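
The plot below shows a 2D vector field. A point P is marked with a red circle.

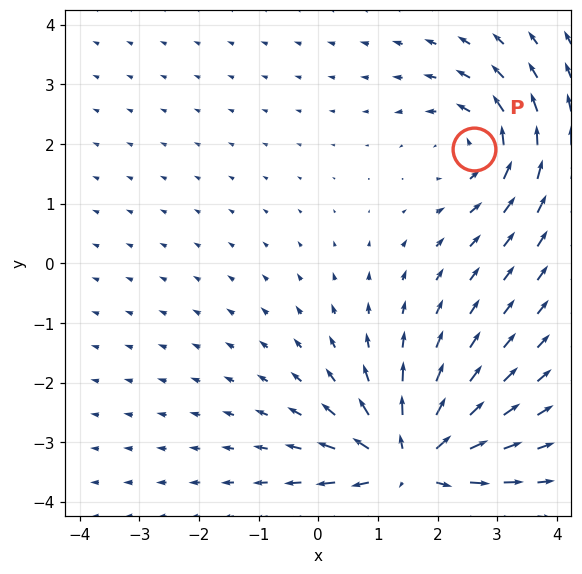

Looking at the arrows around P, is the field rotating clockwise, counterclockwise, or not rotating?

Near P at (2.6, 1.9) the arrows circulate counterclockwise. The curl (z-component) there is about +3; positive curl means counterclockwise rotation.

counterclockwise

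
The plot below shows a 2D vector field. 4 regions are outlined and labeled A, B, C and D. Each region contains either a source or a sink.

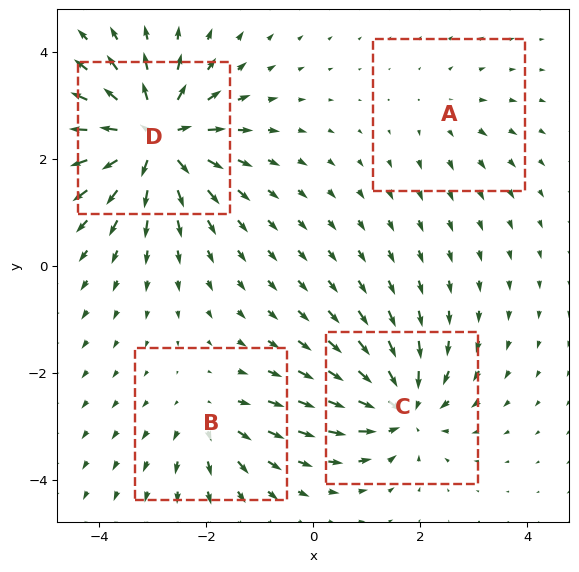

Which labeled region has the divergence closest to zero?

A

Divergence at each region's feature centre — A: about +2, B: about +4, C: about -6, D: about +9. Region A is closest to zero.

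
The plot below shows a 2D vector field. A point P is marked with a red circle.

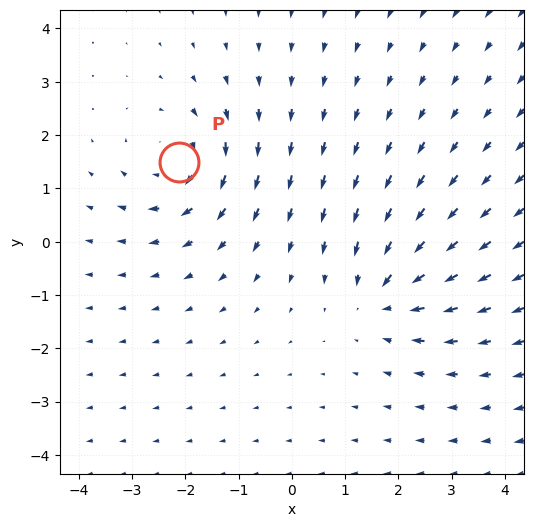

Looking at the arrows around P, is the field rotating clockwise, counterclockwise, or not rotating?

Near P at (-2.1, 1.5) the arrows circulate clockwise. The curl (z-component) there is about -3; negative curl means clockwise rotation.

clockwise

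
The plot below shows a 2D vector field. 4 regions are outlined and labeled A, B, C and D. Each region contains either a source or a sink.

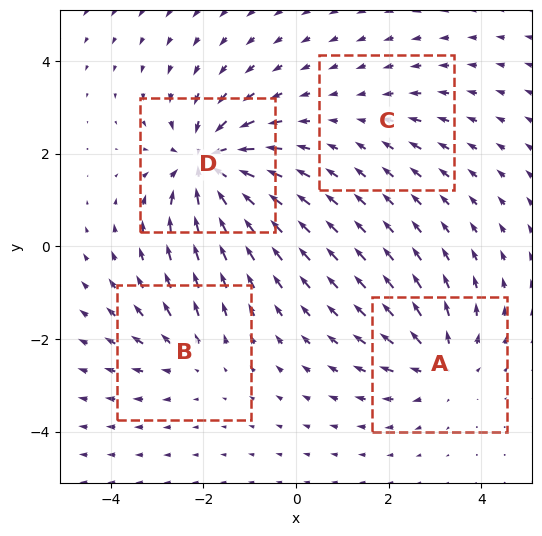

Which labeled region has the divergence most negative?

Divergence at each region's feature centre — A: about +5, B: about +3, C: about -2, D: about -8. Region D is most negative.

D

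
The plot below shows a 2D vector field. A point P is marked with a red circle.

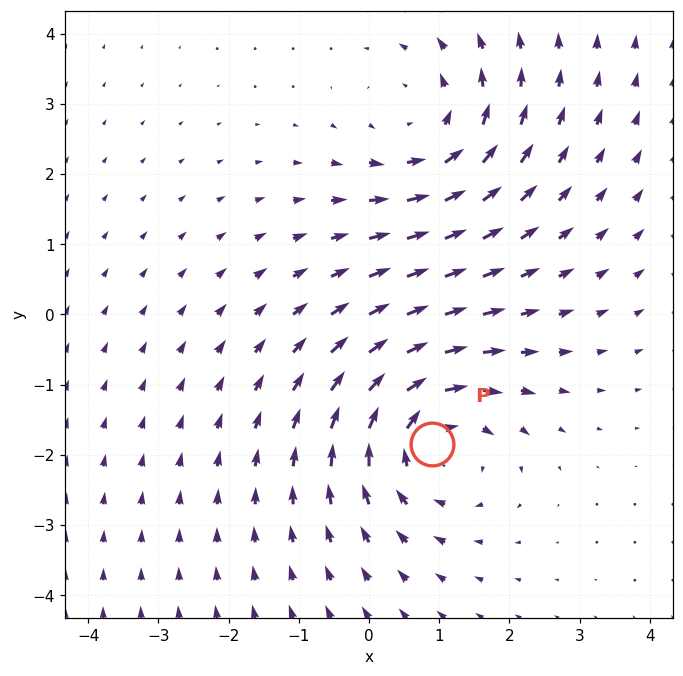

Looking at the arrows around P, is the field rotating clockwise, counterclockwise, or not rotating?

Near P at (0.9, -1.8) the arrows circulate clockwise. The curl (z-component) there is about -5; negative curl means clockwise rotation.

clockwise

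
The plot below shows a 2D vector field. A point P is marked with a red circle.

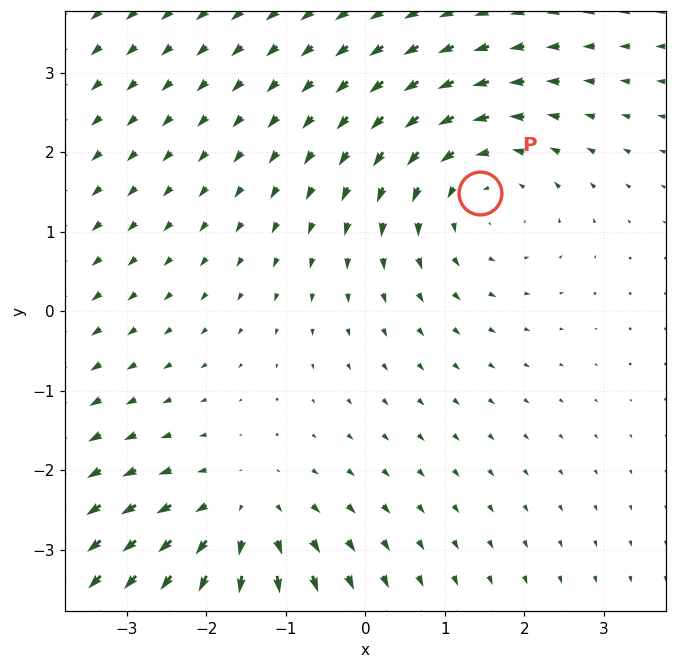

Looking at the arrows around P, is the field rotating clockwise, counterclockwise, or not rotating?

counterclockwise

Near P at (1.4, 1.5) the arrows circulate counterclockwise. The curl (z-component) there is about +2; positive curl means counterclockwise rotation.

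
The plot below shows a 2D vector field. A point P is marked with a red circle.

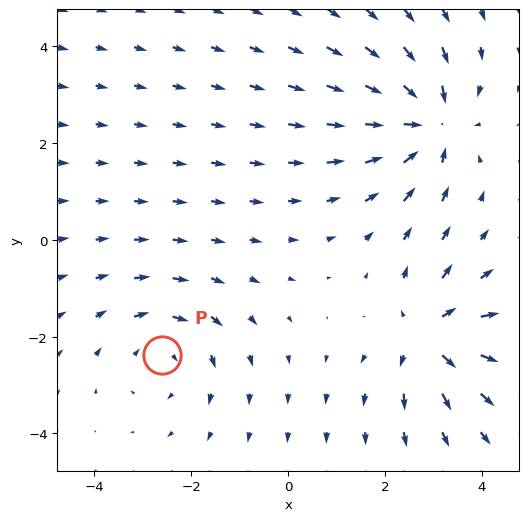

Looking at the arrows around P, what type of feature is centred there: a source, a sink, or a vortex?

At P (-2.6, -2.4) the arrows circulate clockwise. Divergence ≈0, curl about -3 — near-zero divergence with nonzero curl is a vortex.

vortex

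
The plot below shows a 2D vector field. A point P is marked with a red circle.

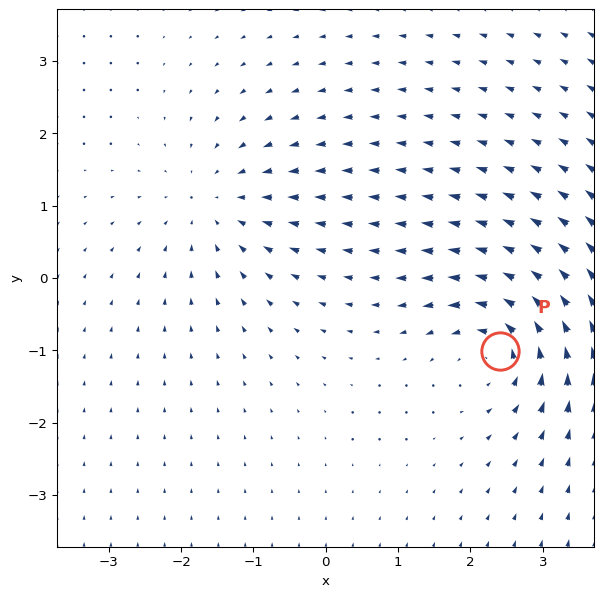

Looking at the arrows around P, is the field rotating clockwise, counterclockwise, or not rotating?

Near P at (2.4, -1.0) the arrows circulate counterclockwise. The curl (z-component) there is about +6; positive curl means counterclockwise rotation.

counterclockwise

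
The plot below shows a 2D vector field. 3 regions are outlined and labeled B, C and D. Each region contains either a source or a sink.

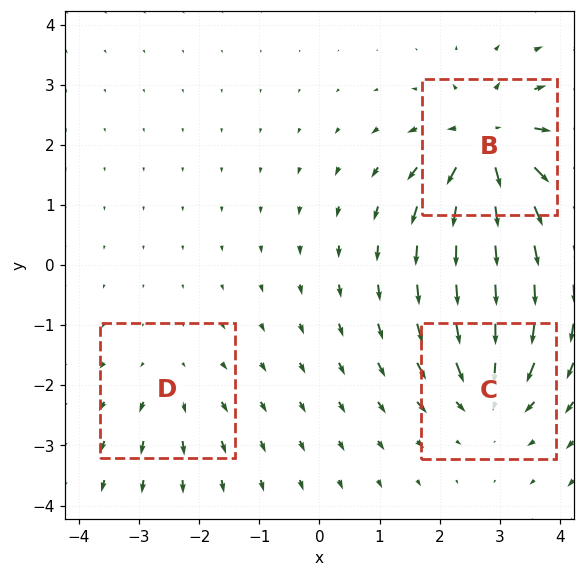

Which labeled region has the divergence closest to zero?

D

Divergence at each region's feature centre — B: about +6, C: about -4, D: about +2. Region D is closest to zero.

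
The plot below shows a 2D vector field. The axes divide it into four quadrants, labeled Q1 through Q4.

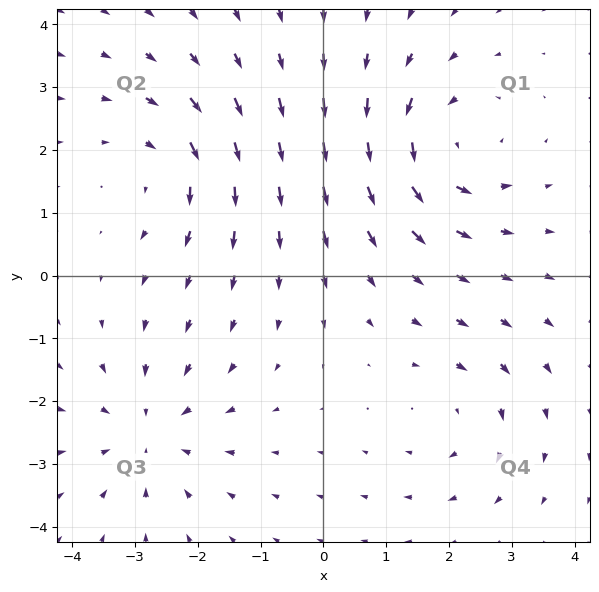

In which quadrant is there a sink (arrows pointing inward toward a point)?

Q3

The sink sits at approximately (-2.8, -2.5), which lies in quadrant Q3. The divergence there is about -3, negative as expected for a sink.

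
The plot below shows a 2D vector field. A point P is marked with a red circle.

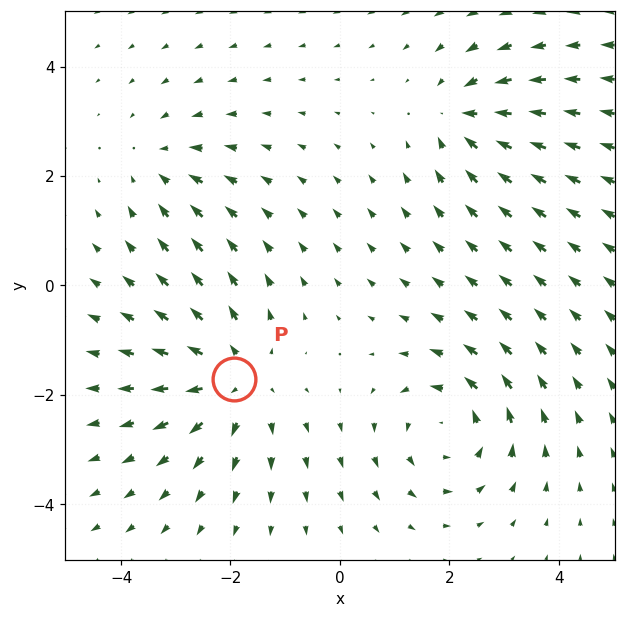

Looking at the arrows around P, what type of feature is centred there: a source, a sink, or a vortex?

At P (-1.9, -1.7) the arrows spread outward. Divergence about +4, curl ≈0 — positive divergence with near-zero curl is a source.

source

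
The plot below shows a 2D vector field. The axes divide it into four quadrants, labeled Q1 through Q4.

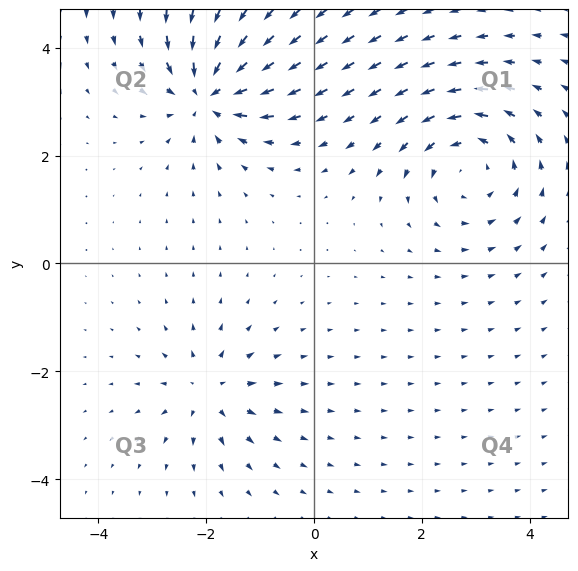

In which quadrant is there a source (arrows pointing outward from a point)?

The source sits at approximately (-2.0, -2.4), which lies in quadrant Q3. The divergence there is about +5, positive as expected for a source.

Q3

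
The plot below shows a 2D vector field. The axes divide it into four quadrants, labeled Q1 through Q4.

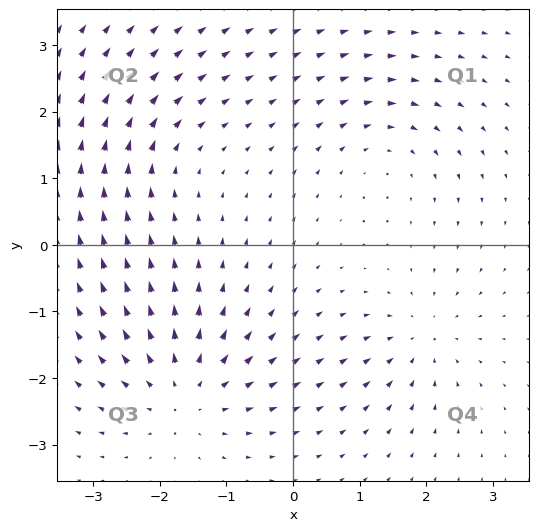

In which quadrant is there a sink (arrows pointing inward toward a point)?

Q4

The sink sits at approximately (1.9, -1.4), which lies in quadrant Q4. The divergence there is about -4, negative as expected for a sink.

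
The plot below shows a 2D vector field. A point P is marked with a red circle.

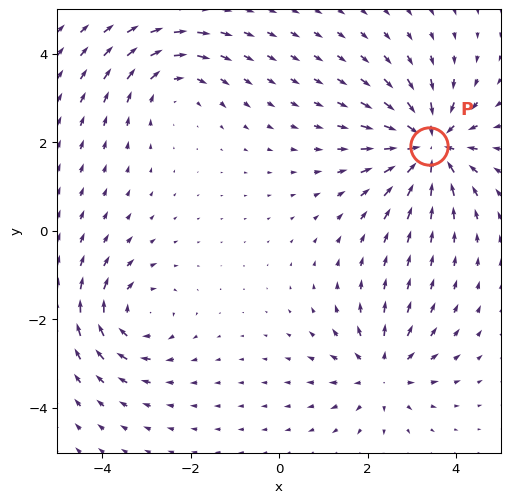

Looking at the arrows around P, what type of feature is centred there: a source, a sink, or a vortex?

sink

At P (3.4, 1.9) the arrows converge inward. Divergence about -6, curl ≈0 — negative divergence with near-zero curl is a sink.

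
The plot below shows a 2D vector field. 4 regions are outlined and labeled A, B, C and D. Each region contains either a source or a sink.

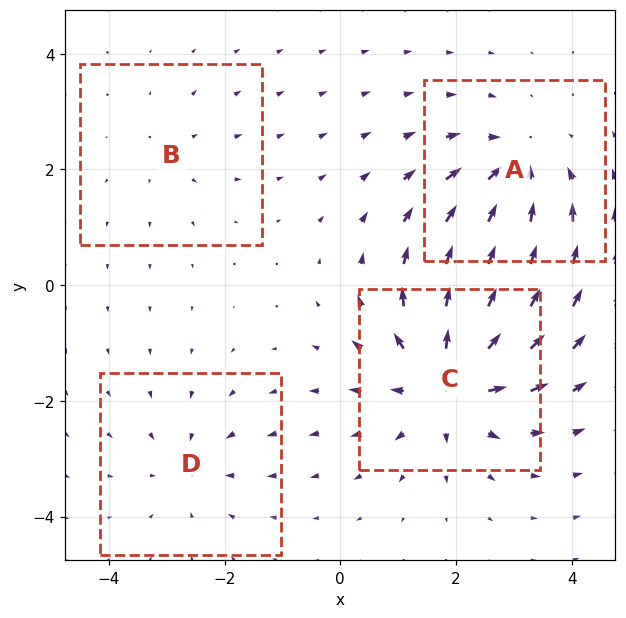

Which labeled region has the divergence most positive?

Divergence at each region's feature centre — A: about -5, B: about +2, C: about +7, D: about -3. Region C is most positive.

C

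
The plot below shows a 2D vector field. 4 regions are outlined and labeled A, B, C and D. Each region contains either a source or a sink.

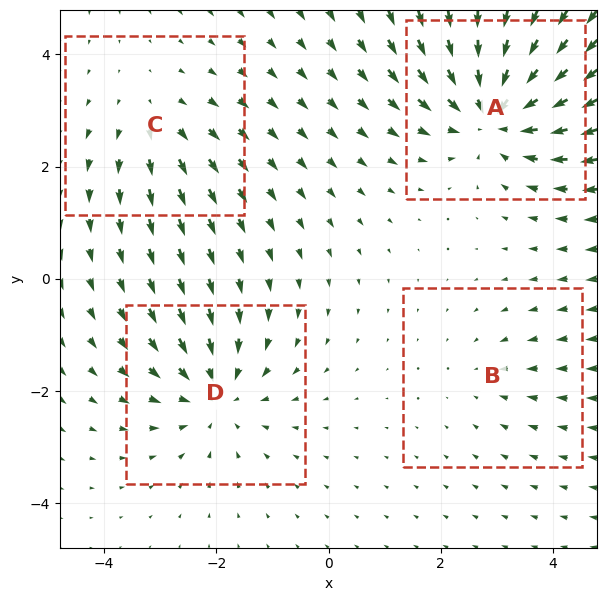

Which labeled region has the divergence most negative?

Divergence at each region's feature centre — A: about -7, B: about -2, C: about +3, D: about -4. Region A is most negative.

A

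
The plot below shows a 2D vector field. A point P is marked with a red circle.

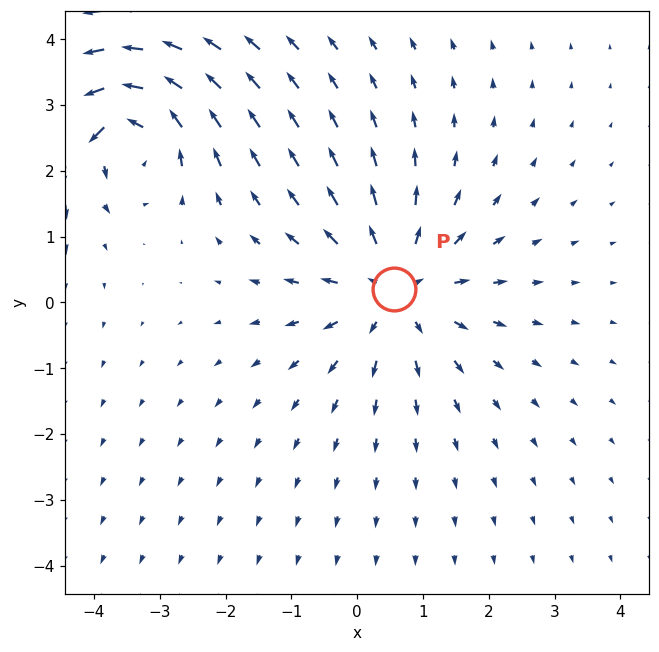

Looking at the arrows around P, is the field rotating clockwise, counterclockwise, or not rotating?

not rotating

Near P at (0.6, 0.2) the arrows show no circulation. The curl there is ≈0.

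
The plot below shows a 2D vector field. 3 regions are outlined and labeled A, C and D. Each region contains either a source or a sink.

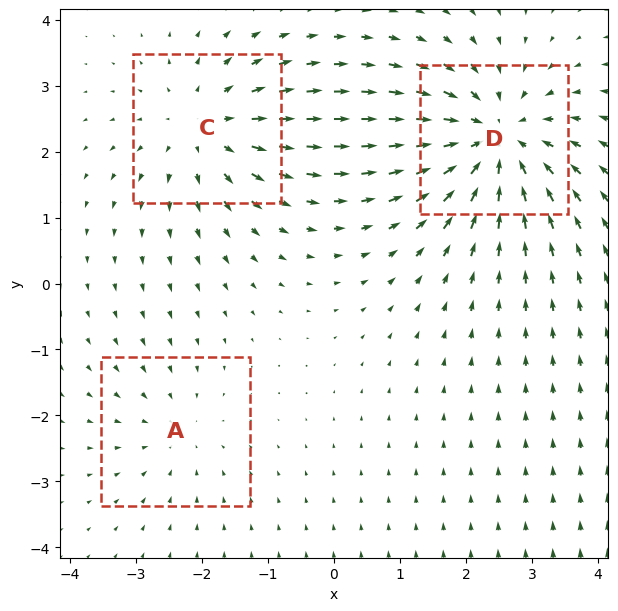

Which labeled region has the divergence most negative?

D

Divergence at each region's feature centre — A: about -2, C: about +3, D: about -5. Region D is most negative.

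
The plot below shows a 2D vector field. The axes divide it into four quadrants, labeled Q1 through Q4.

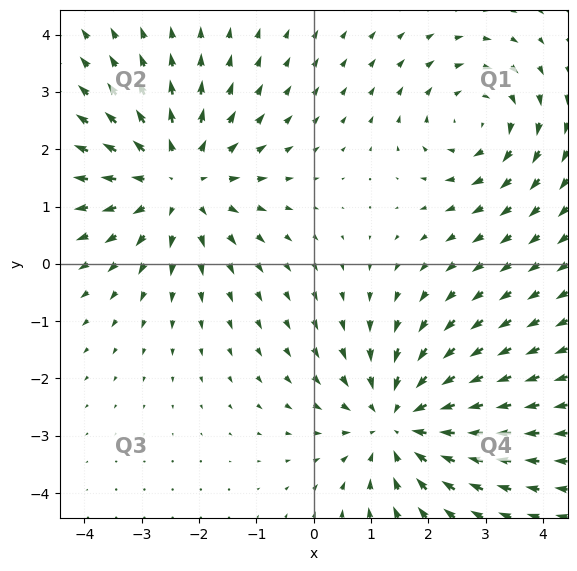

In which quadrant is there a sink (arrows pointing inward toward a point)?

The sink sits at approximately (1.5, -2.8), which lies in quadrant Q4. The divergence there is about -4, negative as expected for a sink.

Q4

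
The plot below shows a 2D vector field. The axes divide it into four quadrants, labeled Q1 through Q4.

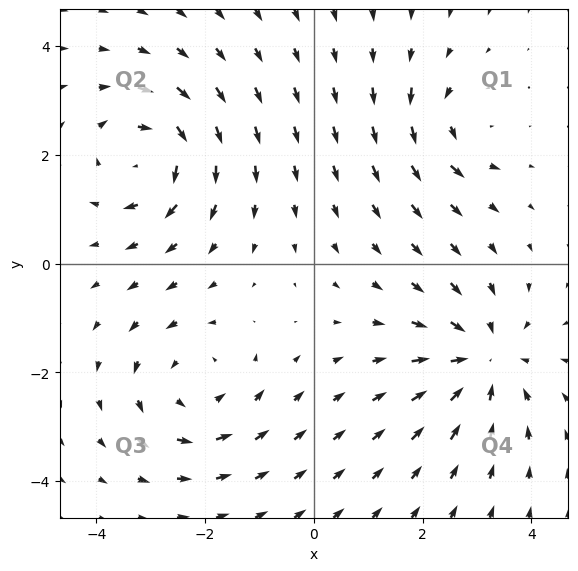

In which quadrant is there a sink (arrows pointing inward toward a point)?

The sink sits at approximately (3.1, -1.8), which lies in quadrant Q4. The divergence there is about -4, negative as expected for a sink.

Q4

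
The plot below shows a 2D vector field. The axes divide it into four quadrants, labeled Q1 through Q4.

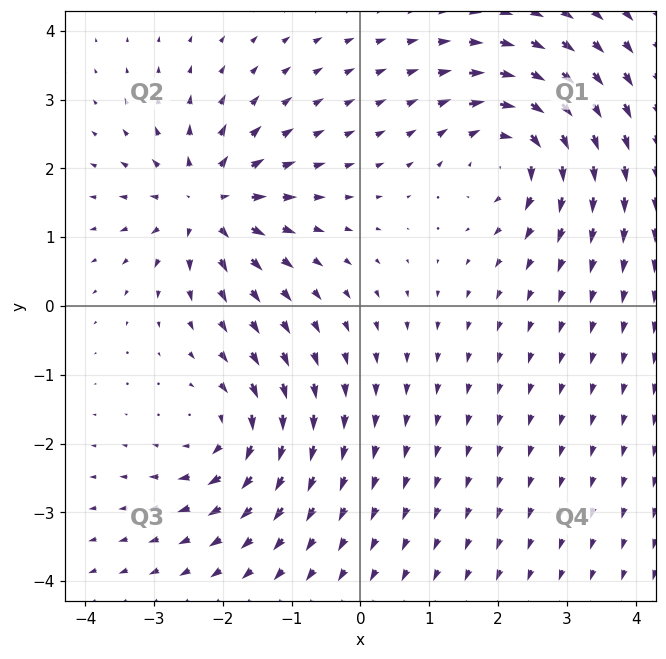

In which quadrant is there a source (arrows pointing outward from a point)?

The source sits at approximately (-2.2, 1.5), which lies in quadrant Q2. The divergence there is about +6, positive as expected for a source.

Q2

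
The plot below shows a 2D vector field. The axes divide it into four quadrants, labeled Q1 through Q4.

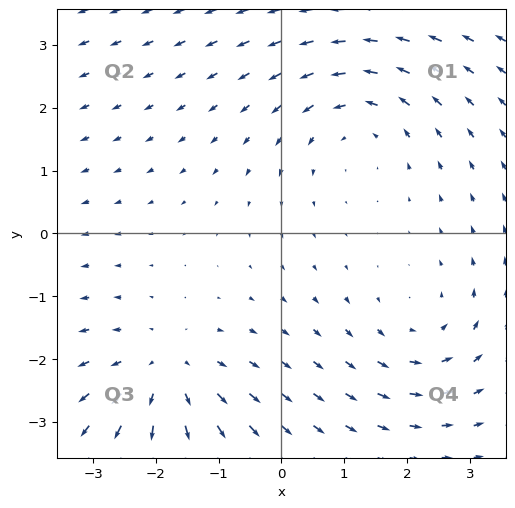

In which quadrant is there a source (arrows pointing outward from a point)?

Q3

The source sits at approximately (-1.8, -2.2), which lies in quadrant Q3. The divergence there is about +4, positive as expected for a source.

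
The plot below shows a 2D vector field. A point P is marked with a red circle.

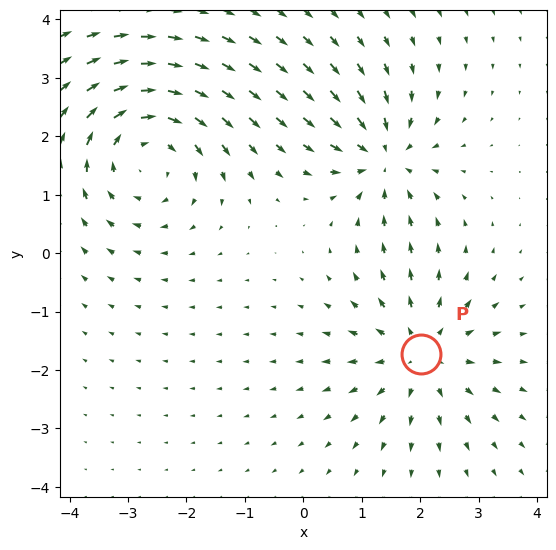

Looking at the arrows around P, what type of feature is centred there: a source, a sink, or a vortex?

At P (2.0, -1.7) the arrows spread outward. Divergence about +4, curl ≈0 — positive divergence with near-zero curl is a source.

source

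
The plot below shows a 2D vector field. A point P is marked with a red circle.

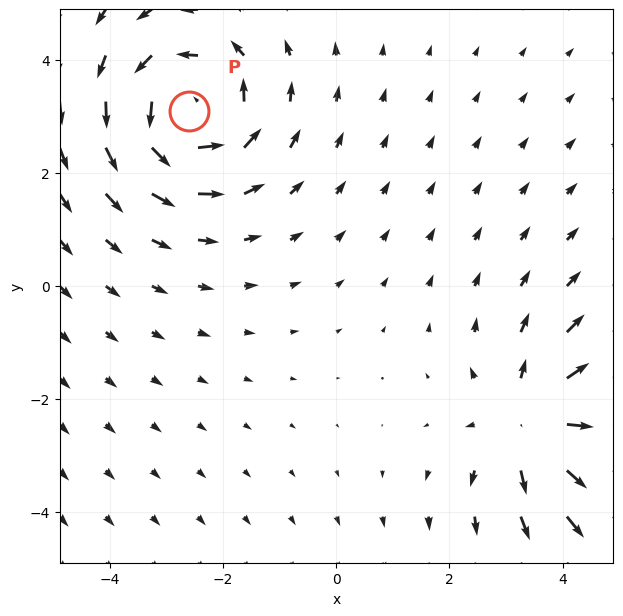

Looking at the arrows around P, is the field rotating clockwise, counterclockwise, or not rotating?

counterclockwise

Near P at (-2.6, 3.1) the arrows circulate counterclockwise. The curl (z-component) there is about +4; positive curl means counterclockwise rotation.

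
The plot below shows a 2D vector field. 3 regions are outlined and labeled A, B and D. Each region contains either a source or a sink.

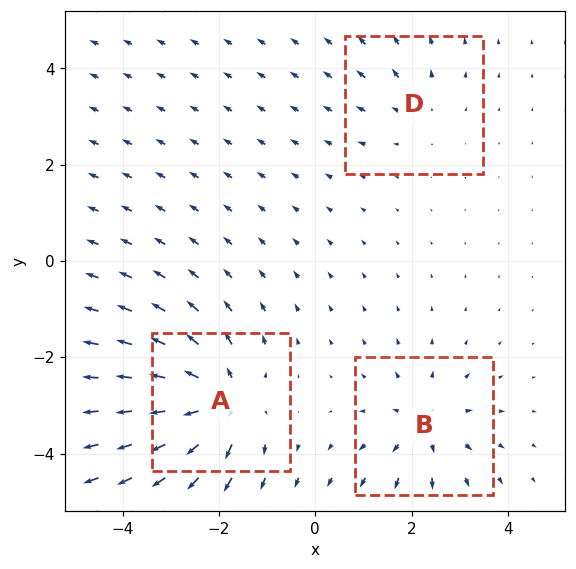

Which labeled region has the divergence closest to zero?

D

Divergence at each region's feature centre — A: about +5, B: about +3, D: about +2. Region D is closest to zero.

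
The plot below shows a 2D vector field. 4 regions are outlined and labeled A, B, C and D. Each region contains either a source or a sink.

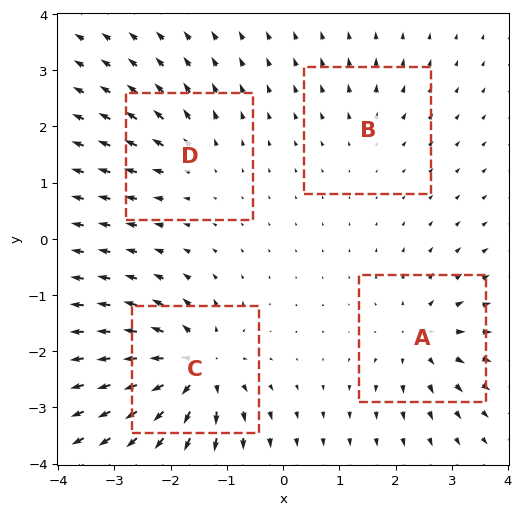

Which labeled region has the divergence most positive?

C

Divergence at each region's feature centre — A: about +6, B: about +3, C: about +9, D: about +4. Region C is most positive.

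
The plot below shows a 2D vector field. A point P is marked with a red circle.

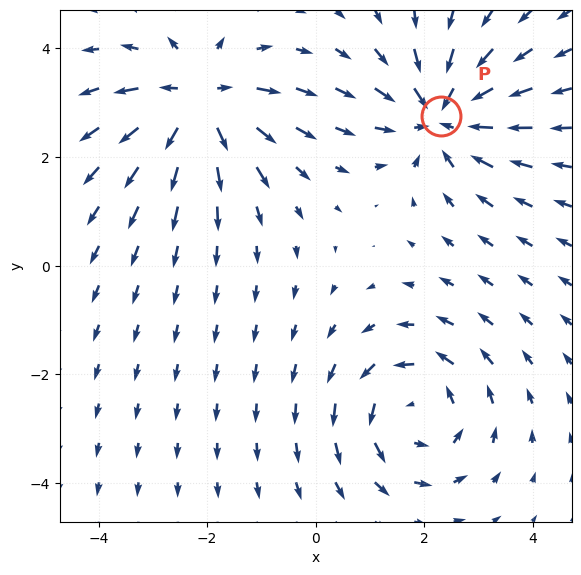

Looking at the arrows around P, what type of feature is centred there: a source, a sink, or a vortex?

sink

At P (2.3, 2.8) the arrows converge inward. Divergence about -4, curl ≈0 — negative divergence with near-zero curl is a sink.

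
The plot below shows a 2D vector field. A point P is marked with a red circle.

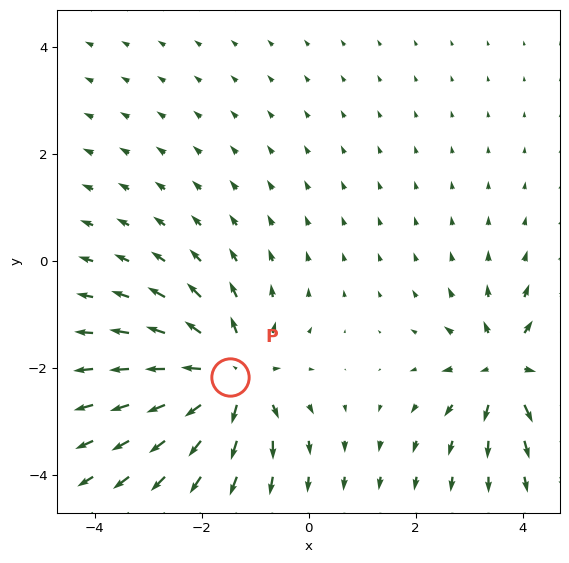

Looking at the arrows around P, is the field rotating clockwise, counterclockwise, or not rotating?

Near P at (-1.5, -2.2) the arrows show no circulation. The curl there is ≈0.

not rotating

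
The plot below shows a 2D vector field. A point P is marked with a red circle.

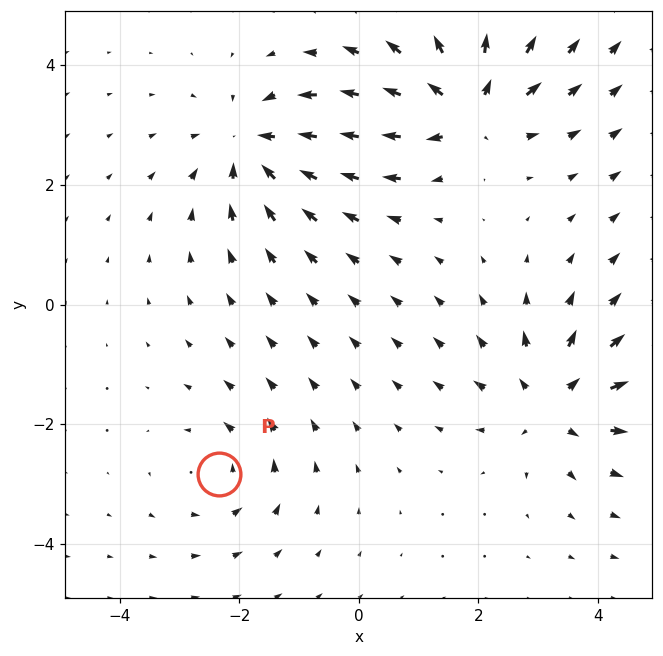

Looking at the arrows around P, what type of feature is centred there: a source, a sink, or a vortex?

At P (-2.3, -2.8) the arrows circulate counterclockwise. Divergence ≈0, curl about +3 — near-zero divergence with nonzero curl is a vortex.

vortex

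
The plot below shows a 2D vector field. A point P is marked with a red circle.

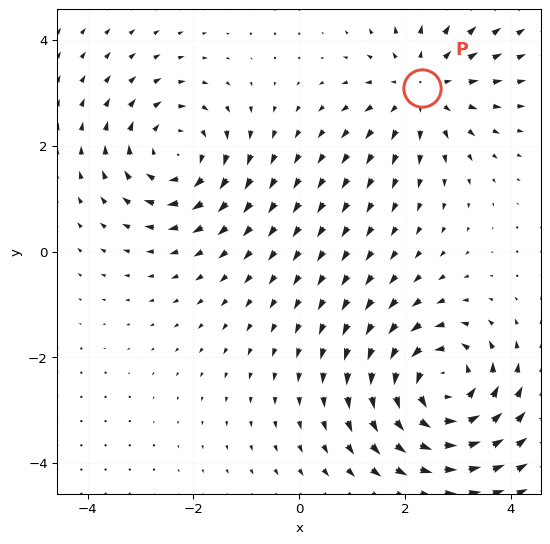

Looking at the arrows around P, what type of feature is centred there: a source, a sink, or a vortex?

At P (2.3, 3.1) the arrows spread outward. Divergence about +3, curl ≈0 — positive divergence with near-zero curl is a source.

source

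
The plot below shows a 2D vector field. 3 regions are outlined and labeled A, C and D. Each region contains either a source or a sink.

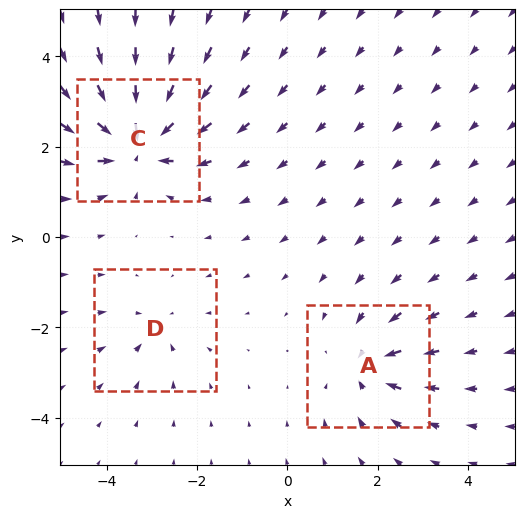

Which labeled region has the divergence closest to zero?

D

Divergence at each region's feature centre — A: about -4, C: about -6, D: about -2. Region D is closest to zero.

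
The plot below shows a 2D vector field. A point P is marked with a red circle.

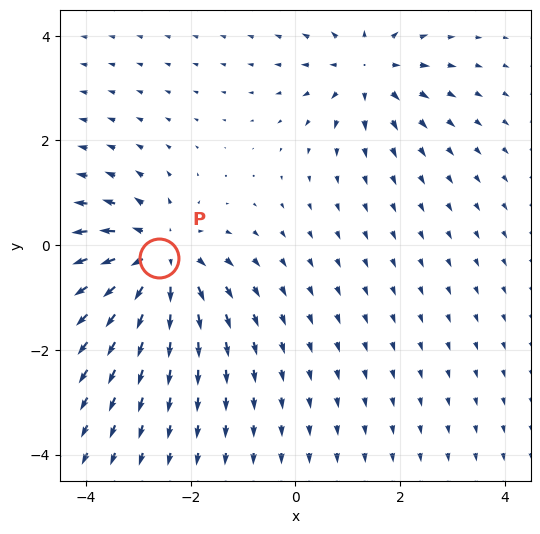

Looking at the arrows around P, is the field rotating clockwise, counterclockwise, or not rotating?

not rotating

Near P at (-2.6, -0.2) the arrows show no circulation. The curl there is ≈0.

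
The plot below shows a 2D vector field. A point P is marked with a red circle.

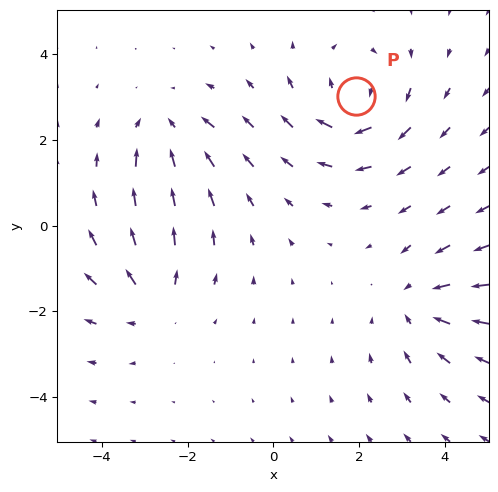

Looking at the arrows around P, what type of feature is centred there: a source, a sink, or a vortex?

At P (1.9, 3.0) the arrows circulate clockwise. Divergence ≈0, curl about -4 — near-zero divergence with nonzero curl is a vortex.

vortex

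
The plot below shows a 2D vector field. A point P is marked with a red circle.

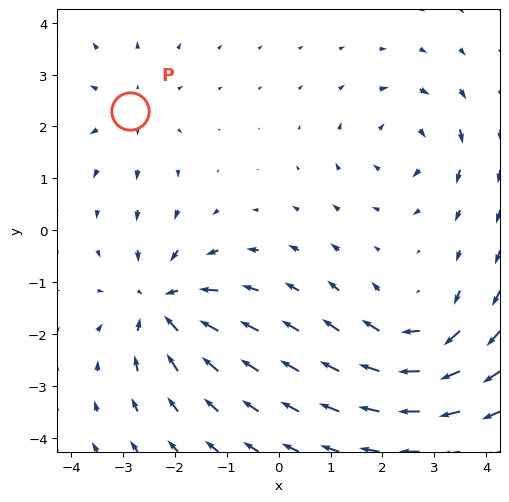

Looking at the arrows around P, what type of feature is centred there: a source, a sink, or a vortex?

source

At P (-2.9, 2.3) the arrows spread outward. Divergence about +2, curl ≈0 — positive divergence with near-zero curl is a source.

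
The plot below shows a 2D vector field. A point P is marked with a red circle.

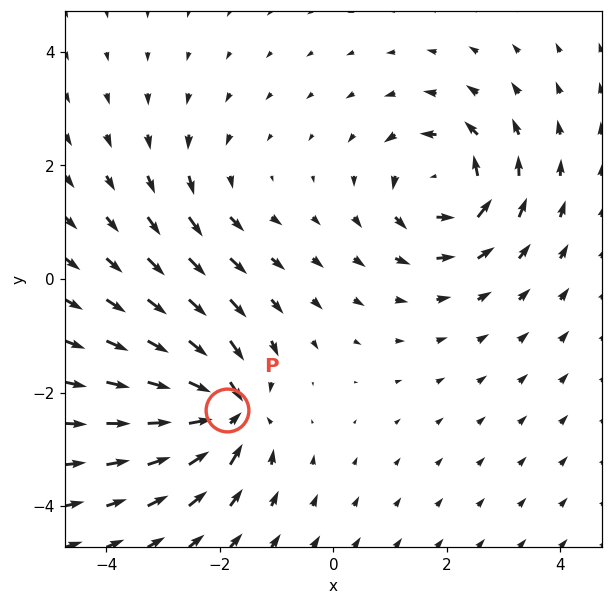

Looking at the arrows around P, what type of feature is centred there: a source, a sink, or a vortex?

At P (-1.9, -2.3) the arrows converge inward. Divergence about -7, curl ≈0 — negative divergence with near-zero curl is a sink.

sink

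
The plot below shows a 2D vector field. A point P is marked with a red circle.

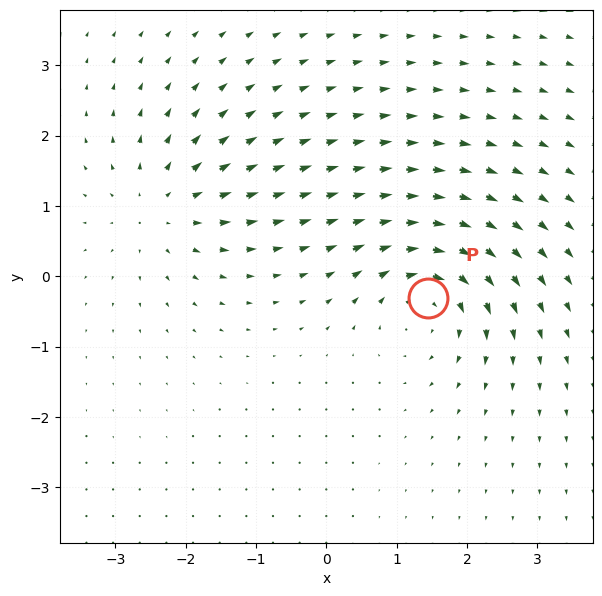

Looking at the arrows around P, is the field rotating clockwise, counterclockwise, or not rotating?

clockwise

Near P at (1.4, -0.3) the arrows circulate clockwise. The curl (z-component) there is about -6; negative curl means clockwise rotation.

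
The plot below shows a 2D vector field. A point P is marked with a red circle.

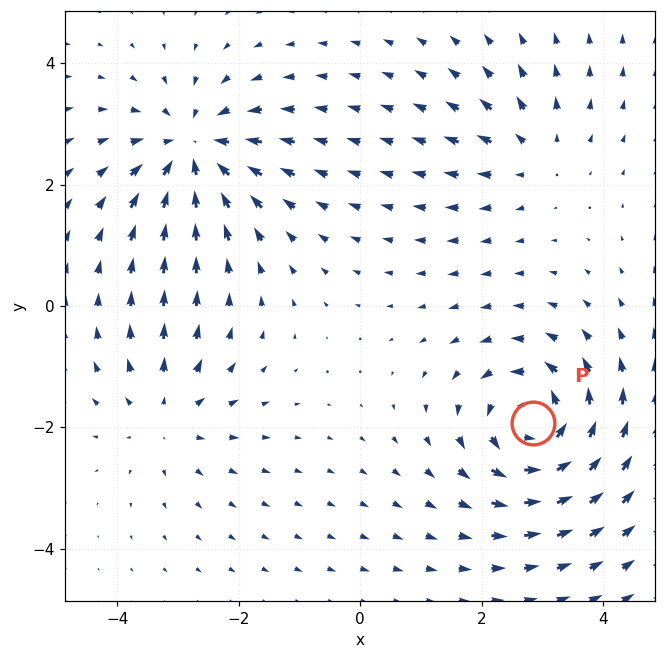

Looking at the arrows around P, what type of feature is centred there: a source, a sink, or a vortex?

At P (2.8, -1.9) the arrows circulate counterclockwise. Divergence ≈0, curl about +6 — near-zero divergence with nonzero curl is a vortex.

vortex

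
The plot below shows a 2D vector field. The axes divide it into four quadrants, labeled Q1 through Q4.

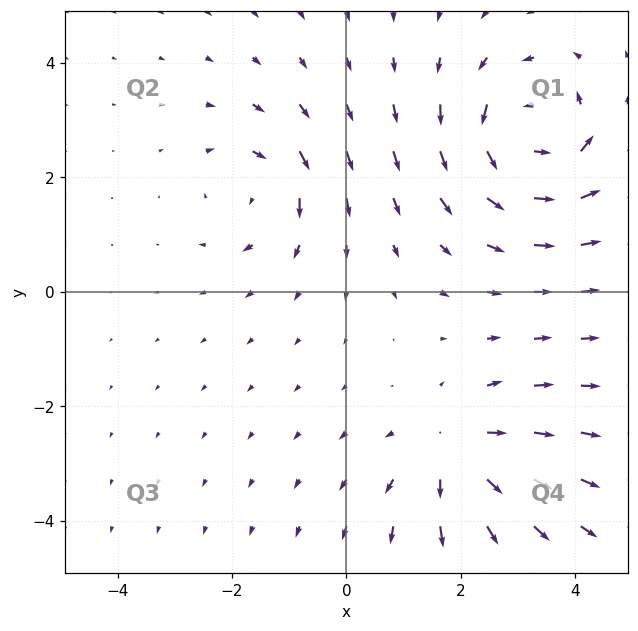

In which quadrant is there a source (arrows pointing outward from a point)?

Q4

The source sits at approximately (1.9, -2.8), which lies in quadrant Q4. The divergence there is about +4, positive as expected for a source.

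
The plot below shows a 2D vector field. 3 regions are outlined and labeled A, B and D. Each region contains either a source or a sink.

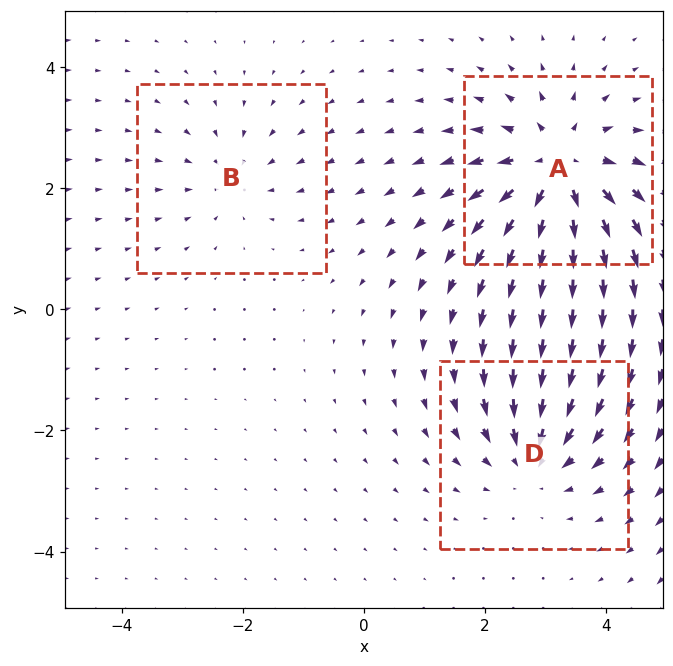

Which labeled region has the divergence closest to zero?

Divergence at each region's feature centre — A: about +5, B: about -2, D: about -3. Region B is closest to zero.

B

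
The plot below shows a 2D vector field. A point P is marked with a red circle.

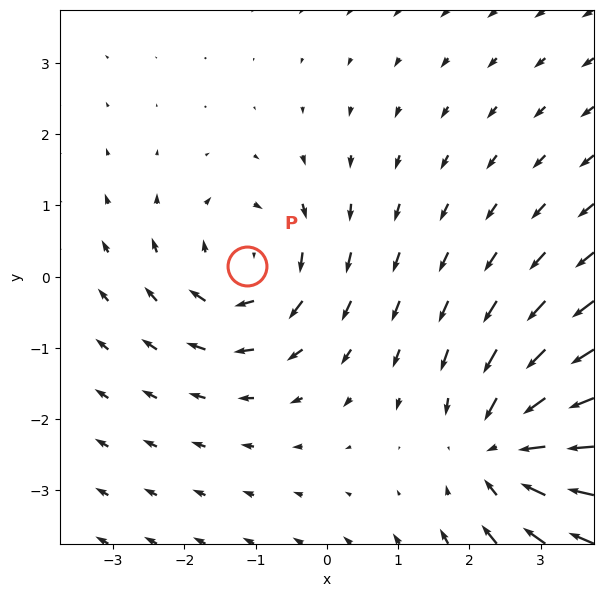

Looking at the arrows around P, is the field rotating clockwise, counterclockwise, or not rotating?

Near P at (-1.1, 0.2) the arrows circulate clockwise. The curl (z-component) there is about -3; negative curl means clockwise rotation.

clockwise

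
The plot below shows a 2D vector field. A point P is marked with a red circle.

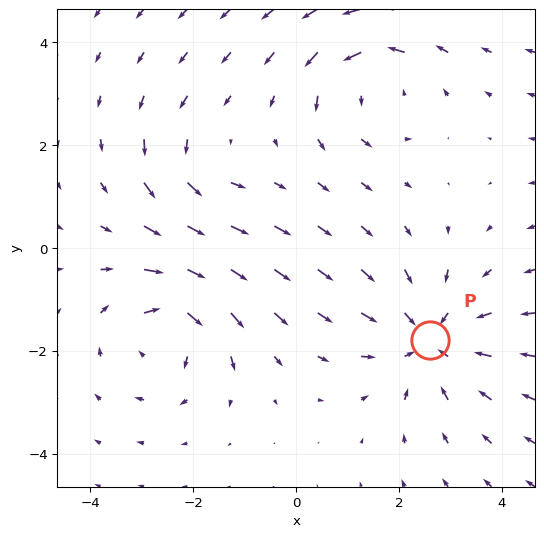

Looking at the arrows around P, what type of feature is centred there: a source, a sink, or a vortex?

At P (2.6, -1.8) the arrows converge inward. Divergence about -4, curl ≈0 — negative divergence with near-zero curl is a sink.

sink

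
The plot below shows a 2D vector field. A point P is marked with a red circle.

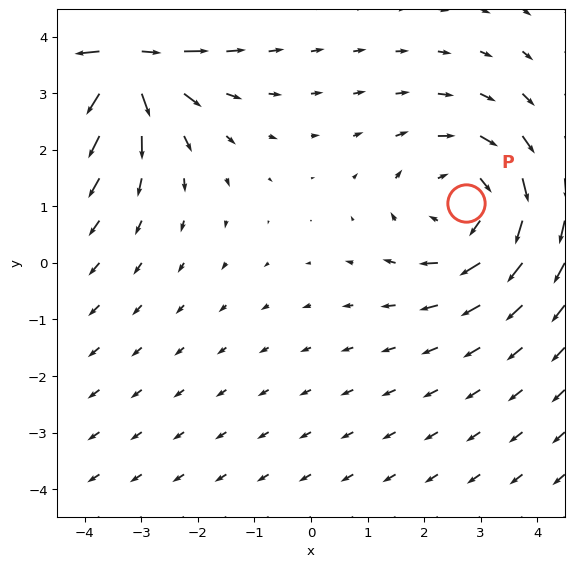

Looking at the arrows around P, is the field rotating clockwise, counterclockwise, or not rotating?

clockwise

Near P at (2.7, 1.1) the arrows circulate clockwise. The curl (z-component) there is about -3; negative curl means clockwise rotation.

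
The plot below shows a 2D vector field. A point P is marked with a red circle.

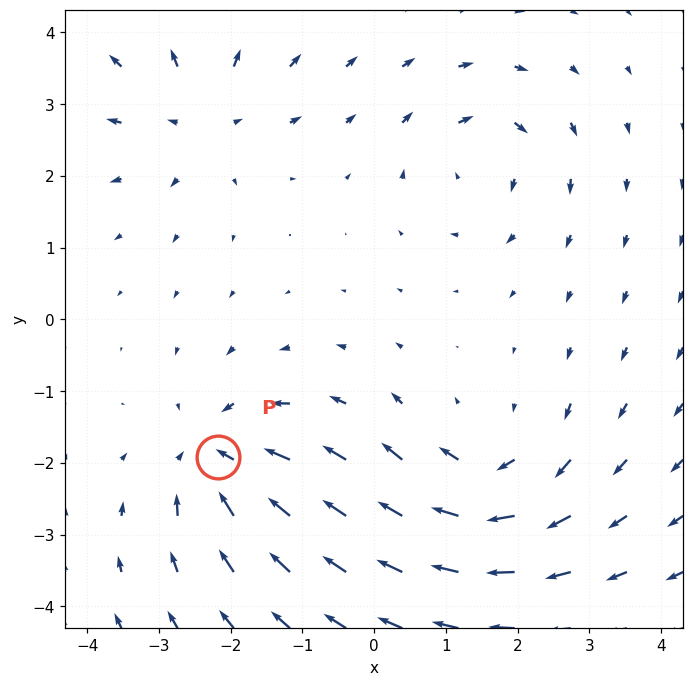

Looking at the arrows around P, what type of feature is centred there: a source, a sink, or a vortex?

sink

At P (-2.2, -1.9) the arrows converge inward. Divergence about -4, curl ≈0 — negative divergence with near-zero curl is a sink.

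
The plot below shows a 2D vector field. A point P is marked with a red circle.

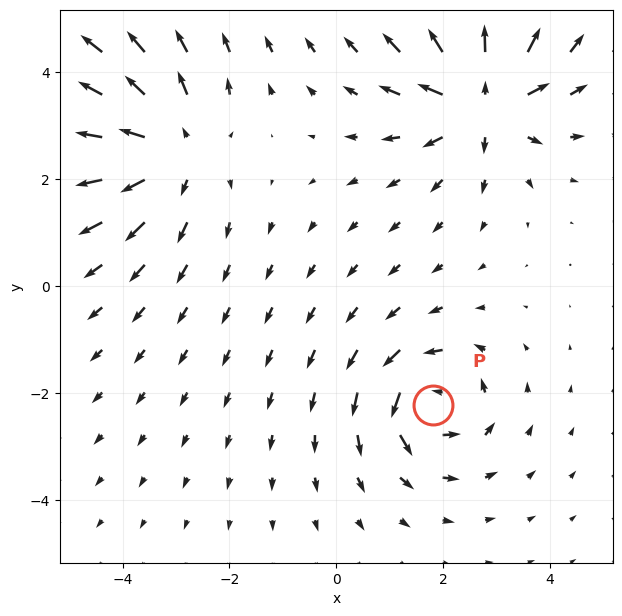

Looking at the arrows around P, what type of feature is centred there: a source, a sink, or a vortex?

At P (1.8, -2.2) the arrows circulate counterclockwise. Divergence ≈0, curl about +6 — near-zero divergence with nonzero curl is a vortex.

vortex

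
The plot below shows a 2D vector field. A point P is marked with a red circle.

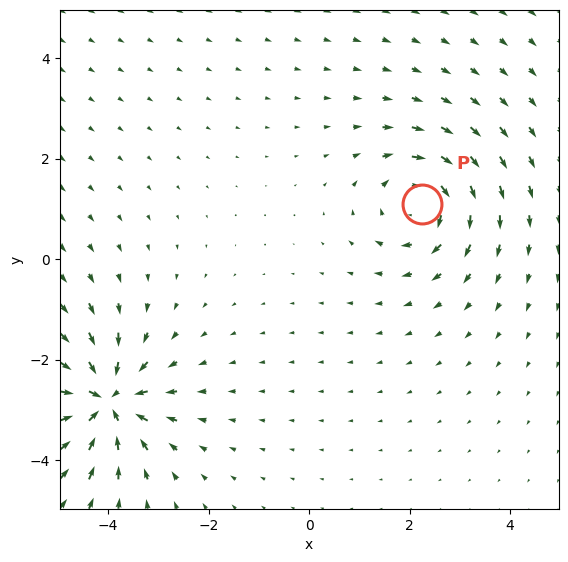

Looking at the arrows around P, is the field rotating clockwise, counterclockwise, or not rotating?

clockwise

Near P at (2.2, 1.1) the arrows circulate clockwise. The curl (z-component) there is about -4; negative curl means clockwise rotation.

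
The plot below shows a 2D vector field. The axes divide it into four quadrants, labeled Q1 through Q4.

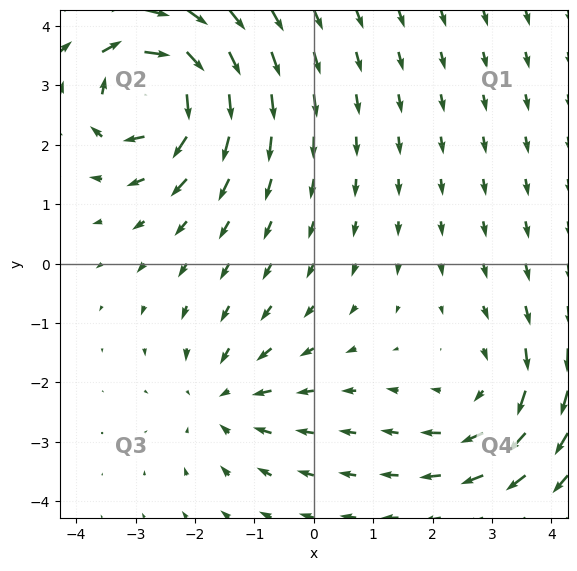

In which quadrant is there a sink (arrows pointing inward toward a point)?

Q3

The sink sits at approximately (-1.5, -2.3), which lies in quadrant Q3. The divergence there is about -3, negative as expected for a sink.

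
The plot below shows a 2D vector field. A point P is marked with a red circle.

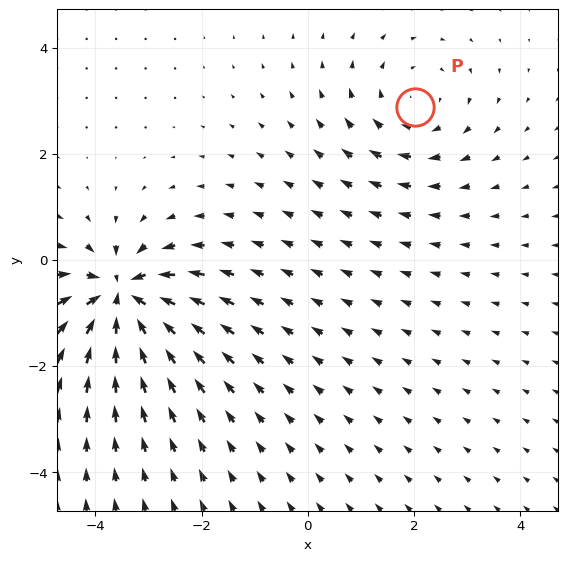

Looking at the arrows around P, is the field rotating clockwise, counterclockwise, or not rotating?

clockwise

Near P at (2.0, 2.9) the arrows circulate clockwise. The curl (z-component) there is about -3; negative curl means clockwise rotation.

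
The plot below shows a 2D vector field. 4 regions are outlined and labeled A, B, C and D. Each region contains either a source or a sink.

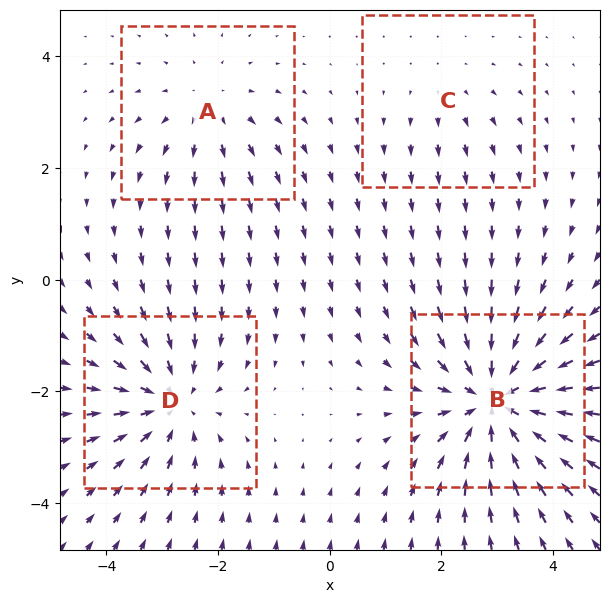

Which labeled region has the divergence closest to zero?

Divergence at each region's feature centre — A: about +3, B: about -6, C: about +2, D: about -4. Region C is closest to zero.

C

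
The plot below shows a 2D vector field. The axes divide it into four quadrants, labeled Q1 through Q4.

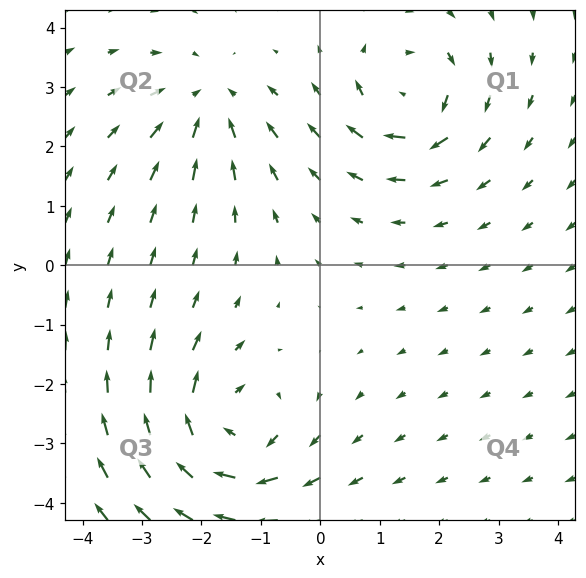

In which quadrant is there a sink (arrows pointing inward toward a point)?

Q2

The sink sits at approximately (-1.9, 2.7), which lies in quadrant Q2. The divergence there is about -3, negative as expected for a sink.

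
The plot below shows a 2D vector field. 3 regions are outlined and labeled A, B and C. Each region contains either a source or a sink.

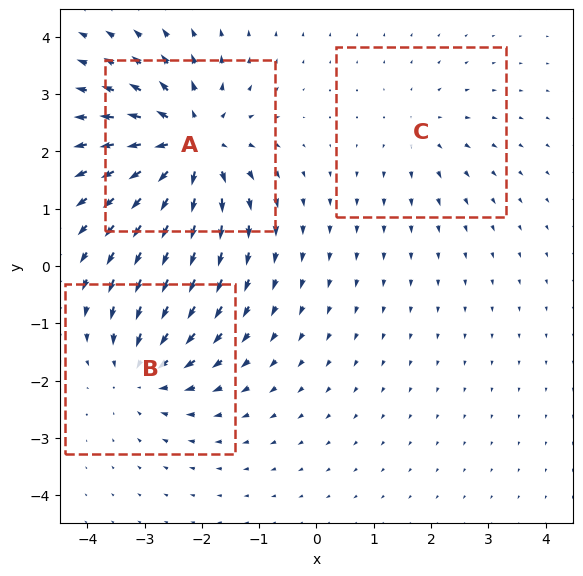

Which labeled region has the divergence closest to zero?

Divergence at each region's feature centre — A: about +6, B: about -4, C: about +2. Region C is closest to zero.

C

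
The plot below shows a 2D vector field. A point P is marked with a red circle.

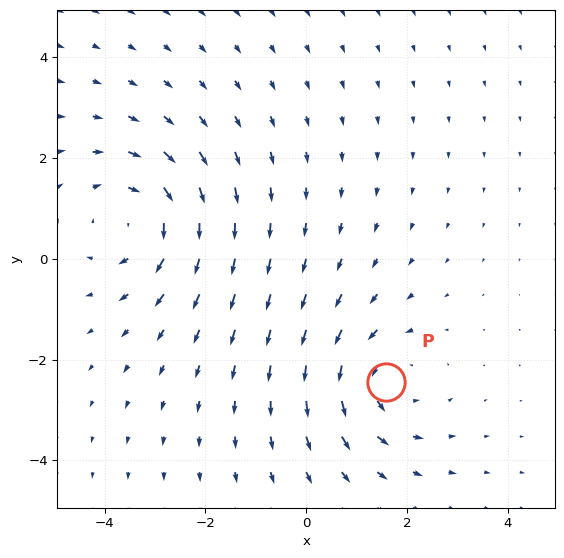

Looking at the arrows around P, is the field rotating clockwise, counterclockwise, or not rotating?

counterclockwise

Near P at (1.6, -2.5) the arrows circulate counterclockwise. The curl (z-component) there is about +4; positive curl means counterclockwise rotation.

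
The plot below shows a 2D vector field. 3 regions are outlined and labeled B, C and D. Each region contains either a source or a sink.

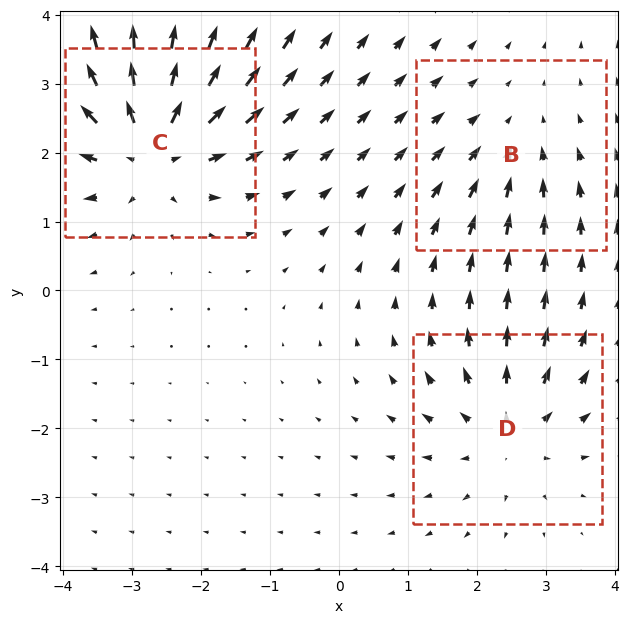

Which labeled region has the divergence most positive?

C

Divergence at each region's feature centre — B: about -2, C: about +5, D: about +3. Region C is most positive.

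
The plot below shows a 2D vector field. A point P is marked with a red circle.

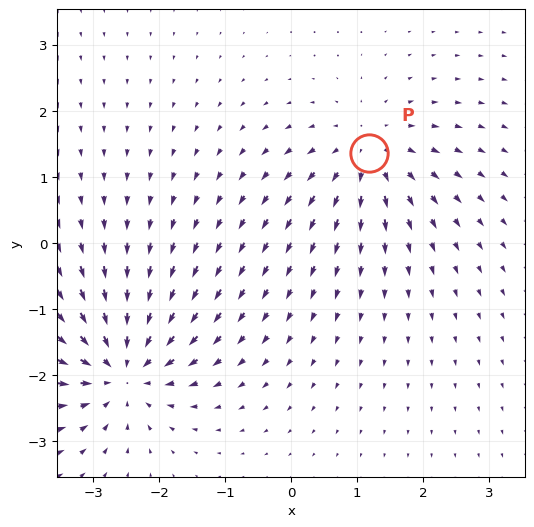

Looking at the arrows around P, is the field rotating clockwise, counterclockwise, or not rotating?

Near P at (1.2, 1.4) the arrows show no circulation. The curl there is ≈0.

not rotating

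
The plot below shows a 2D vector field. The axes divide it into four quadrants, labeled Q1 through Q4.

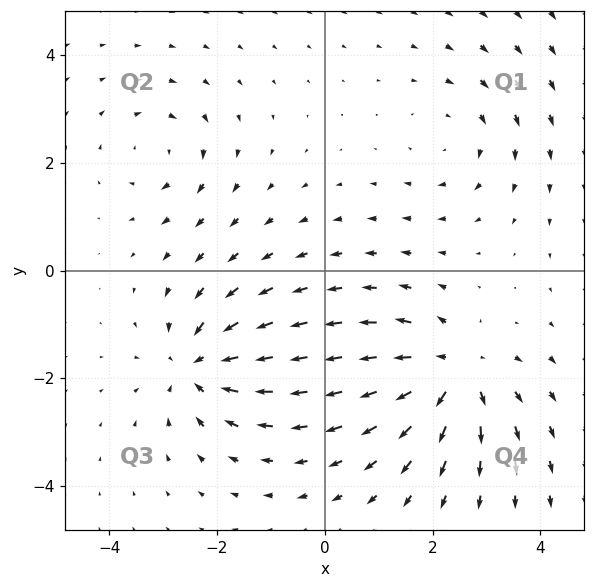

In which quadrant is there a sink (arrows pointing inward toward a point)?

Q3

The sink sits at approximately (-2.3, -1.8), which lies in quadrant Q3. The divergence there is about -5, negative as expected for a sink.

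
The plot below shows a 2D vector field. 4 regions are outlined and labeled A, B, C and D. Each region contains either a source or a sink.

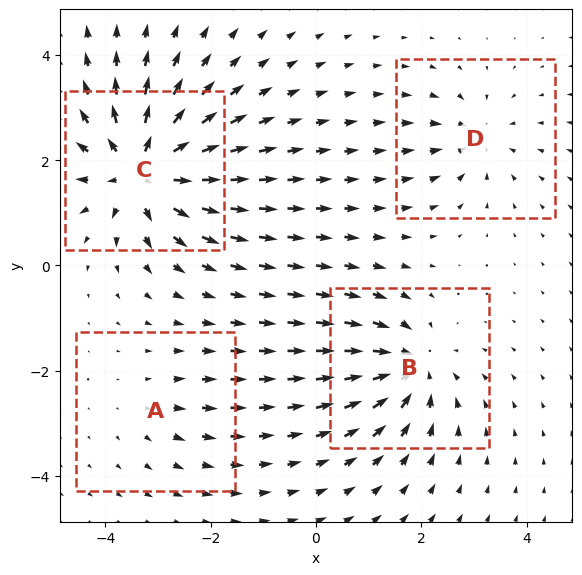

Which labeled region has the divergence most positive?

C

Divergence at each region's feature centre — A: about +2, B: about -6, C: about +8, D: about -4. Region C is most positive.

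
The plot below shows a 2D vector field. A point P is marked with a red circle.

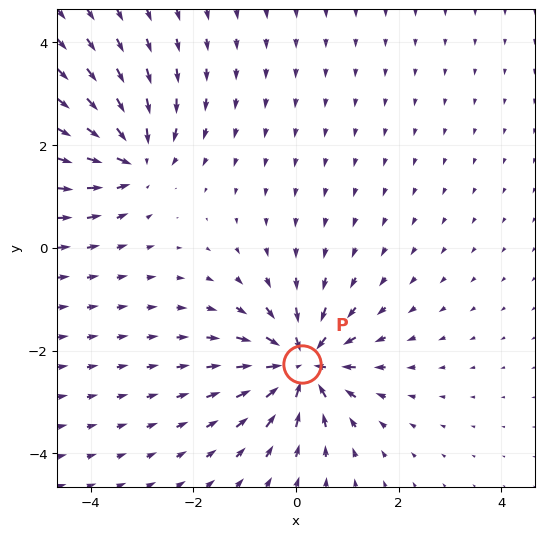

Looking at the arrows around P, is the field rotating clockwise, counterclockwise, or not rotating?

Near P at (0.1, -2.3) the arrows show no circulation. The curl there is ≈0.

not rotating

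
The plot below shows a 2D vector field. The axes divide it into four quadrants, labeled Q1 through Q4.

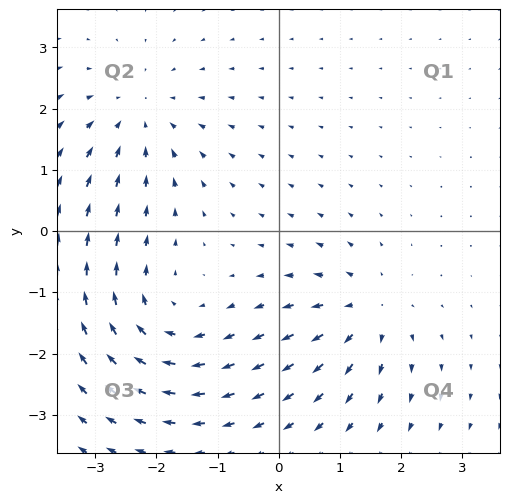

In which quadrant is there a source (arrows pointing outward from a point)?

The source sits at approximately (1.4, -1.3), which lies in quadrant Q4. The divergence there is about +4, positive as expected for a source.

Q4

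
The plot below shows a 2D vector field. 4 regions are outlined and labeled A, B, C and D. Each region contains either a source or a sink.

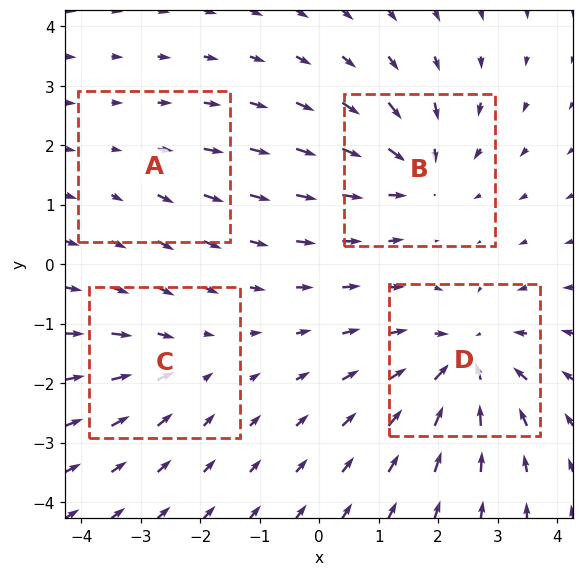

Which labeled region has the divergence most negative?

Divergence at each region's feature centre — A: about +2, B: about -5, C: about -3, D: about -6. Region D is most negative.

D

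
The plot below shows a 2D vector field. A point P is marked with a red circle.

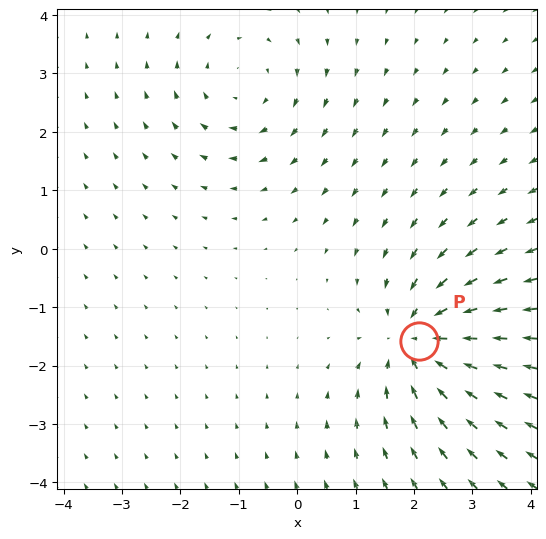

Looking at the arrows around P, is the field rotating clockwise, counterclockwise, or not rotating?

Near P at (2.1, -1.6) the arrows show no circulation. The curl there is ≈0.

not rotating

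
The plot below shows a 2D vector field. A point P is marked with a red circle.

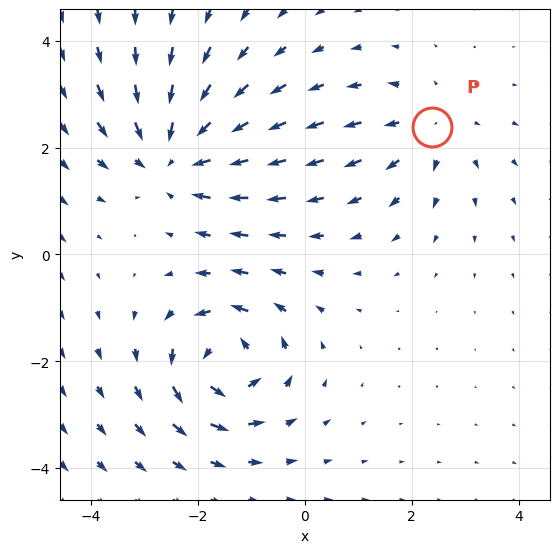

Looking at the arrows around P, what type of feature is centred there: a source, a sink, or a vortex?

At P (2.4, 2.4) the arrows spread outward. Divergence about +2, curl ≈0 — positive divergence with near-zero curl is a source.

source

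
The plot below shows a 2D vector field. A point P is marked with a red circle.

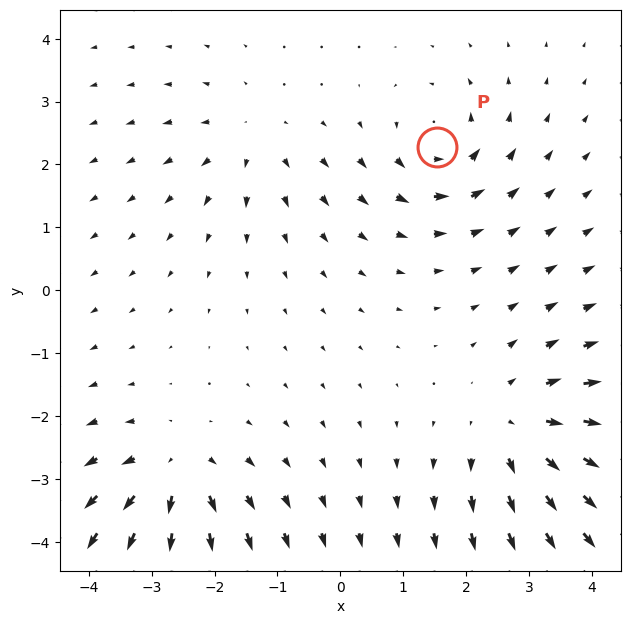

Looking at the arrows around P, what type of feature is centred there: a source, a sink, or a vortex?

vortex

At P (1.5, 2.3) the arrows circulate counterclockwise. Divergence ≈0, curl about +4 — near-zero divergence with nonzero curl is a vortex.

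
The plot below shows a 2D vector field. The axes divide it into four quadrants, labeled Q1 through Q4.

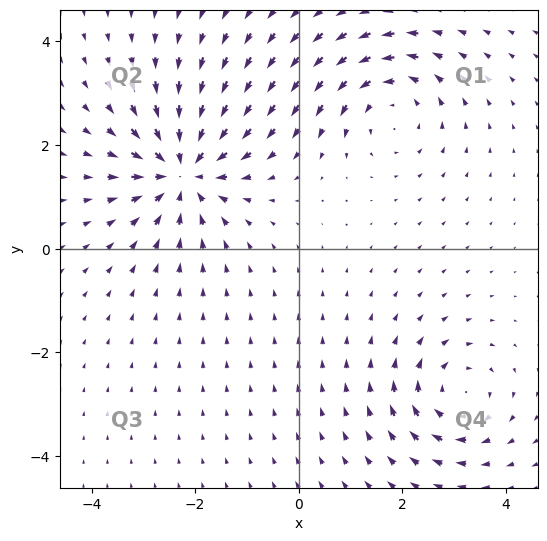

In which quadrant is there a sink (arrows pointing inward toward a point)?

The sink sits at approximately (-2.2, 1.5), which lies in quadrant Q2. The divergence there is about -5, negative as expected for a sink.

Q2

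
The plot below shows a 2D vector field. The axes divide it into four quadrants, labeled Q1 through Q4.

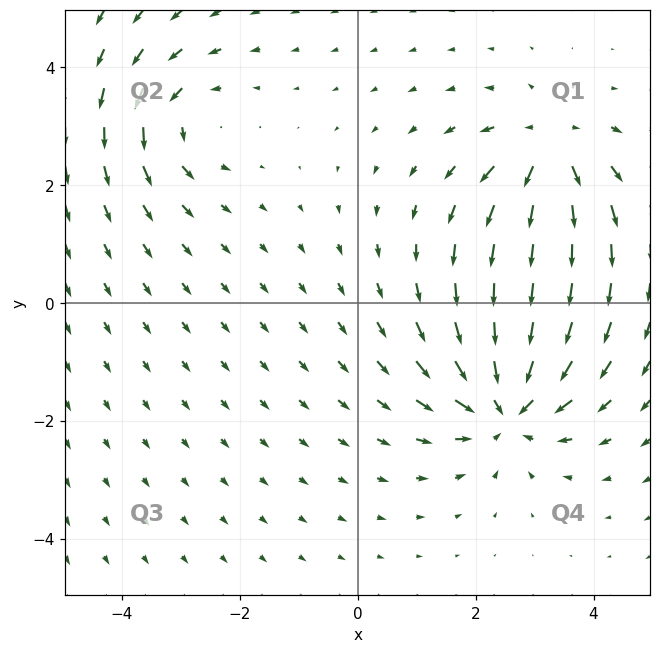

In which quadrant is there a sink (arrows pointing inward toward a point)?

The sink sits at approximately (2.5, -1.7), which lies in quadrant Q4. The divergence there is about -5, negative as expected for a sink.

Q4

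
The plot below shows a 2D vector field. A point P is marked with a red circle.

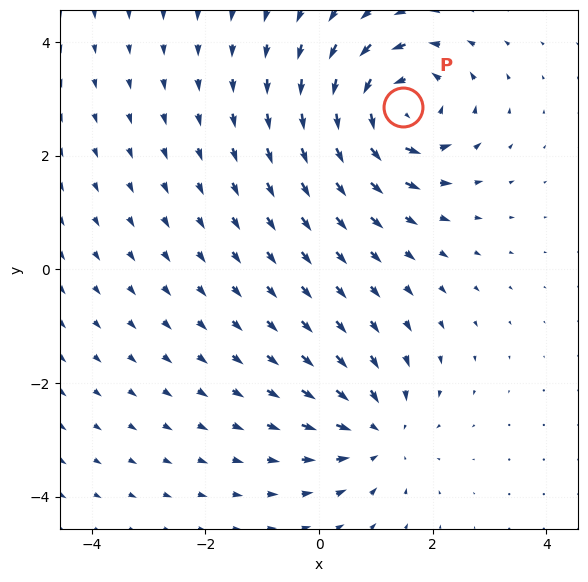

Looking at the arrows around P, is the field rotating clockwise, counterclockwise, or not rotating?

Near P at (1.5, 2.9) the arrows circulate counterclockwise. The curl (z-component) there is about +5; positive curl means counterclockwise rotation.

counterclockwise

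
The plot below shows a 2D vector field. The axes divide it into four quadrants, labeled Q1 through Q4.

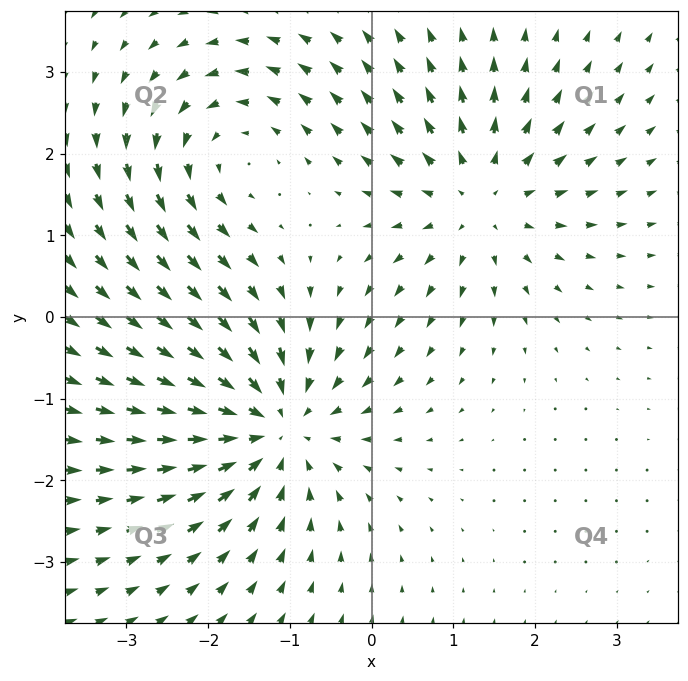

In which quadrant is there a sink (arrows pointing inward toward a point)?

Q3

The sink sits at approximately (-1.2, -1.3), which lies in quadrant Q3. The divergence there is about -4, negative as expected for a sink.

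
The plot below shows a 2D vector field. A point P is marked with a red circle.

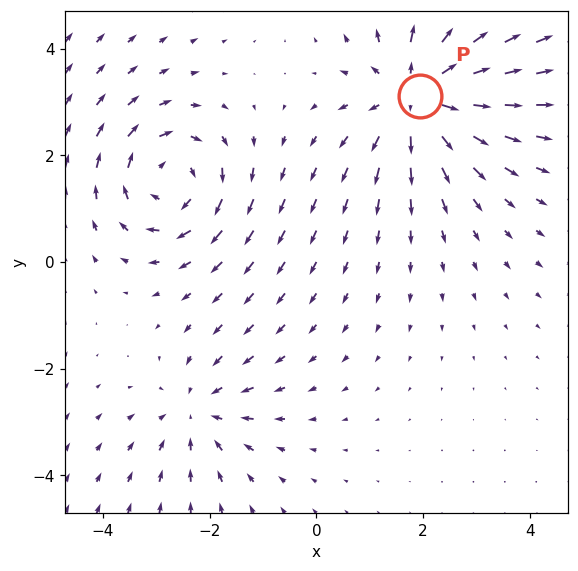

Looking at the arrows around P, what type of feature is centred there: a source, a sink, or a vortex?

source

At P (1.9, 3.1) the arrows spread outward. Divergence about +4, curl ≈0 — positive divergence with near-zero curl is a source.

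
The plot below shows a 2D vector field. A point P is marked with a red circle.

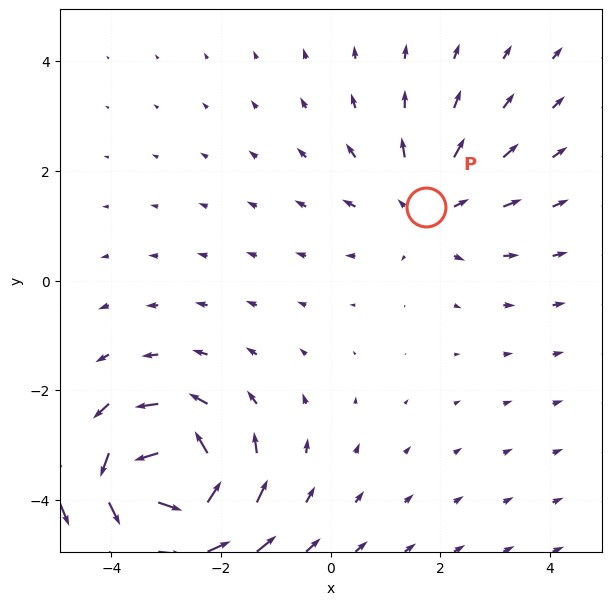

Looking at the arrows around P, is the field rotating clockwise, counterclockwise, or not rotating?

not rotating

Near P at (1.7, 1.3) the arrows show no circulation. The curl there is ≈0.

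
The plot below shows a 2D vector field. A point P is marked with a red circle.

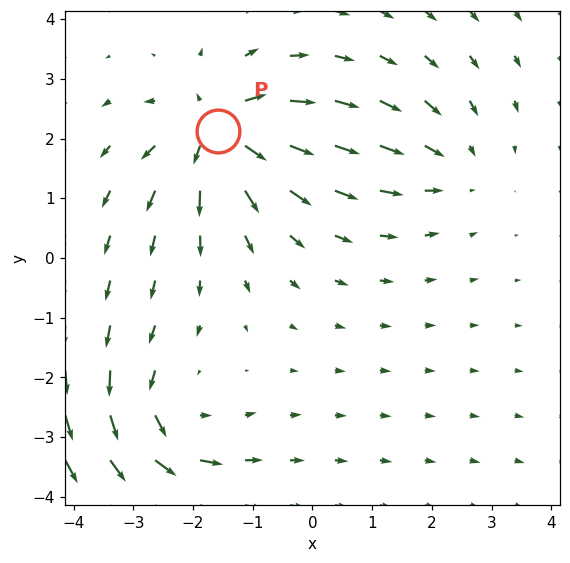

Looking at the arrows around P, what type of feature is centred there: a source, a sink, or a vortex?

source

At P (-1.6, 2.1) the arrows spread outward. Divergence about +6, curl ≈0 — positive divergence with near-zero curl is a source.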